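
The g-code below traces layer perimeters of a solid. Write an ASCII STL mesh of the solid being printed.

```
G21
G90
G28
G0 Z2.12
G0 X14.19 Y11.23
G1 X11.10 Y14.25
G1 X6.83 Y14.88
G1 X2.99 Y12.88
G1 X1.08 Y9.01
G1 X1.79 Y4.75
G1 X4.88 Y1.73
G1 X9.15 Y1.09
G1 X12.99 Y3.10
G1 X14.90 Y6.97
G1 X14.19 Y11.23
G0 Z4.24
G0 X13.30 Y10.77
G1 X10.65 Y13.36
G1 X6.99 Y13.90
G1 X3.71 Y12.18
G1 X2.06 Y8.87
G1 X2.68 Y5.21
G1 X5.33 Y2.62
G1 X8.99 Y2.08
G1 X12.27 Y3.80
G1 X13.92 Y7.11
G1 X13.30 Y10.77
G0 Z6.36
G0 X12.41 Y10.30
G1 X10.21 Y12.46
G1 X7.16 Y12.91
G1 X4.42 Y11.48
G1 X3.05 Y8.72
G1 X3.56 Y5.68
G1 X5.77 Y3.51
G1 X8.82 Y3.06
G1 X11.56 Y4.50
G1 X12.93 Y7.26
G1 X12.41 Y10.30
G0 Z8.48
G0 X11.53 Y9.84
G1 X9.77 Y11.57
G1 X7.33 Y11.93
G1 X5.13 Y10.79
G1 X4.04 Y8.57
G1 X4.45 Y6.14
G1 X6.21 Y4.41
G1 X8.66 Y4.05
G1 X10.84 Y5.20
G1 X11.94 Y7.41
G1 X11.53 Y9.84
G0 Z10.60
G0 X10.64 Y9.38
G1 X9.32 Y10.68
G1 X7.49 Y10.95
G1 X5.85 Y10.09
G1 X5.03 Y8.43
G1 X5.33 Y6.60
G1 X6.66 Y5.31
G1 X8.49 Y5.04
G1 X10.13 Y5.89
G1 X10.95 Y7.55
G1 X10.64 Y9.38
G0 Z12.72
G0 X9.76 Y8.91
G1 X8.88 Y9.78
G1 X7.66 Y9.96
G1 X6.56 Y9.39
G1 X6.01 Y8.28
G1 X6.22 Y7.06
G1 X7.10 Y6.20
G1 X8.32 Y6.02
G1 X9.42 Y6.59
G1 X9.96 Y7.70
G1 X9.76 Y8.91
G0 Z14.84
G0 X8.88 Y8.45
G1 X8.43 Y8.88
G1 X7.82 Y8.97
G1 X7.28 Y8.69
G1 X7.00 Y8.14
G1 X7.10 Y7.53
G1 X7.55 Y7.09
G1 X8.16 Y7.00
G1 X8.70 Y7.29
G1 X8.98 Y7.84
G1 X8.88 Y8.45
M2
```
solid part
  facet normal 0.0000 0.0000 -1.0000
    outer loop
      vertex 6.66 15.87 0.00
      vertex 11.54 15.15 0.00
      vertex 15.07 11.69 0.00
    endloop
  endfacet
  facet normal 0.0000 0.0000 -1.0000
    outer loop
      vertex 2.28 13.58 0.00
      vertex 6.66 15.87 0.00
      vertex 15.07 11.69 0.00
    endloop
  endfacet
  facet normal 0.0000 0.0000 -1.0000
    outer loop
      vertex 0.09 9.16 0.00
      vertex 2.28 13.58 0.00
      vertex 15.07 11.69 0.00
    endloop
  endfacet
  facet normal 0.0000 0.0000 -1.0000
    outer loop
      vertex 0.91 4.29 0.00
      vertex 0.09 9.16 0.00
      vertex 15.07 11.69 0.00
    endloop
  endfacet
  facet normal 0.0000 0.0000 -1.0000
    outer loop
      vertex 4.44 0.83 0.00
      vertex 0.91 4.29 0.00
      vertex 15.07 11.69 0.00
    endloop
  endfacet
  facet normal 0.0000 0.0000 -1.0000
    outer loop
      vertex 9.32 0.11 0.00
      vertex 4.44 0.83 0.00
      vertex 15.07 11.69 0.00
    endloop
  endfacet
  facet normal 0.0000 0.0000 -1.0000
    outer loop
      vertex 13.70 2.40 0.00
      vertex 9.32 0.11 0.00
      vertex 15.07 11.69 0.00
    endloop
  endfacet
  facet normal 0.0000 0.0000 -1.0000
    outer loop
      vertex 15.89 6.82 0.00
      vertex 13.70 2.40 0.00
      vertex 15.07 11.69 0.00
    endloop
  endfacet
  facet normal 0.6388 0.6517 0.4089
    outer loop
      vertex 15.07 11.69 0.00
      vertex 11.54 15.15 0.00
      vertex 7.99 7.99 16.96
    endloop
  endfacet
  facet normal 0.1332 0.9028 0.4090
    outer loop
      vertex 11.54 15.15 0.00
      vertex 6.66 15.87 0.00
      vertex 7.99 7.99 16.96
    endloop
  endfacet
  facet normal -0.4228 0.8087 0.4089
    outer loop
      vertex 6.66 15.87 0.00
      vertex 2.28 13.58 0.00
      vertex 7.99 7.99 16.96
    endloop
  endfacet
  facet normal -0.8177 0.4052 0.4089
    outer loop
      vertex 2.28 13.58 0.00
      vertex 0.09 9.16 0.00
      vertex 7.99 7.99 16.96
    endloop
  endfacet
  facet normal -0.9000 -0.1515 0.4088
    outer loop
      vertex 0.09 9.16 0.00
      vertex 0.91 4.29 0.00
      vertex 7.99 7.99 16.96
    endloop
  endfacet
  facet normal -0.6388 -0.6517 0.4089
    outer loop
      vertex 0.91 4.29 0.00
      vertex 4.44 0.83 0.00
      vertex 7.99 7.99 16.96
    endloop
  endfacet
  facet normal -0.1332 -0.9028 0.4090
    outer loop
      vertex 4.44 0.83 0.00
      vertex 9.32 0.11 0.00
      vertex 7.99 7.99 16.96
    endloop
  endfacet
  facet normal 0.4228 -0.8087 0.4089
    outer loop
      vertex 9.32 0.11 0.00
      vertex 13.70 2.40 0.00
      vertex 7.99 7.99 16.96
    endloop
  endfacet
  facet normal 0.8177 -0.4052 0.4089
    outer loop
      vertex 13.70 2.40 0.00
      vertex 15.89 6.82 0.00
      vertex 7.99 7.99 16.96
    endloop
  endfacet
  facet normal 0.9000 0.1515 0.4088
    outer loop
      vertex 15.89 6.82 0.00
      vertex 15.07 11.69 0.00
      vertex 7.99 7.99 16.96
    endloop
  endfacet
endsolid part

The G0 Z moves step by Δz≈2.12 mm. The G1 loops shrink linearly with z, so the solid tapers from its base footprint up to z≈17. Closing with a flat bottom cap and the tapered top and triangulating gives 18 facets — a regular 10-sided pyramid, base circumscribed radius ≈ 7.99 mm, apex at z ≈ 17 mm.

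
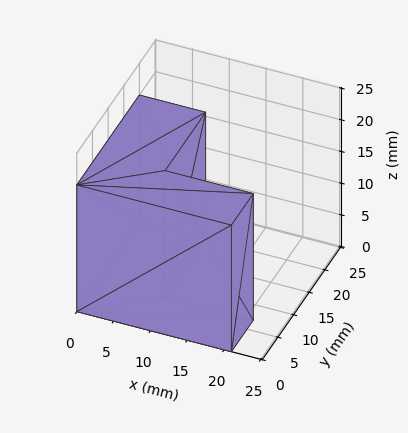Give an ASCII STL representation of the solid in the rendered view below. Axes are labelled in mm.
Reading the render: the shape is an L-shaped prism: outer 21 × 20 mm, arm thicknesses ≈ 7 mm (horizontal) and 9 mm (vertical), extruded 20 mm in z (dimensions read to the nearest mm from the axis ticks). For the STL, each face is triangulated and given an outward normal.

solid part
  facet normal 0.0000 0.0000 -1.0000
    outer loop
      vertex 21.00 7.00 0.00
      vertex 21.00 0.00 0.00
      vertex 0.00 0.00 0.00
    endloop
  endfacet
  facet normal 0.0000 0.0000 -1.0000
    outer loop
      vertex 9.00 7.00 0.00
      vertex 21.00 7.00 0.00
      vertex 0.00 0.00 0.00
    endloop
  endfacet
  facet normal 0.0000 0.0000 -1.0000
    outer loop
      vertex 9.00 20.00 0.00
      vertex 9.00 7.00 0.00
      vertex 0.00 0.00 0.00
    endloop
  endfacet
  facet normal 0.0000 0.0000 -1.0000
    outer loop
      vertex 0.00 20.00 0.00
      vertex 9.00 20.00 0.00
      vertex 0.00 0.00 0.00
    endloop
  endfacet
  facet normal 0.0000 0.0000 1.0000
    outer loop
      vertex 0.00 0.00 20.00
      vertex 21.00 0.00 20.00
      vertex 21.00 7.00 20.00
    endloop
  endfacet
  facet normal 0.0000 0.0000 1.0000
    outer loop
      vertex 0.00 0.00 20.00
      vertex 21.00 7.00 20.00
      vertex 9.00 7.00 20.00
    endloop
  endfacet
  facet normal 0.0000 0.0000 1.0000
    outer loop
      vertex 0.00 0.00 20.00
      vertex 9.00 7.00 20.00
      vertex 9.00 20.00 20.00
    endloop
  endfacet
  facet normal 0.0000 0.0000 1.0000
    outer loop
      vertex 0.00 0.00 20.00
      vertex 9.00 20.00 20.00
      vertex 0.00 20.00 20.00
    endloop
  endfacet
  facet normal 0.0000 -1.0000 0.0000
    outer loop
      vertex 0.00 0.00 0.00
      vertex 21.00 0.00 0.00
      vertex 21.00 0.00 20.00
    endloop
  endfacet
  facet normal 0.0000 -1.0000 0.0000
    outer loop
      vertex 0.00 0.00 0.00
      vertex 21.00 0.00 20.00
      vertex 0.00 0.00 20.00
    endloop
  endfacet
  facet normal 1.0000 0.0000 0.0000
    outer loop
      vertex 21.00 0.00 0.00
      vertex 21.00 7.00 0.00
      vertex 21.00 7.00 20.00
    endloop
  endfacet
  facet normal 1.0000 0.0000 0.0000
    outer loop
      vertex 21.00 0.00 0.00
      vertex 21.00 7.00 20.00
      vertex 21.00 0.00 20.00
    endloop
  endfacet
  facet normal 0.0000 1.0000 0.0000
    outer loop
      vertex 21.00 7.00 0.00
      vertex 9.00 7.00 0.00
      vertex 9.00 7.00 20.00
    endloop
  endfacet
  facet normal 0.0000 1.0000 0.0000
    outer loop
      vertex 21.00 7.00 0.00
      vertex 9.00 7.00 20.00
      vertex 21.00 7.00 20.00
    endloop
  endfacet
  facet normal 1.0000 0.0000 0.0000
    outer loop
      vertex 9.00 7.00 0.00
      vertex 9.00 20.00 0.00
      vertex 9.00 20.00 20.00
    endloop
  endfacet
  facet normal 1.0000 0.0000 0.0000
    outer loop
      vertex 9.00 7.00 0.00
      vertex 9.00 20.00 20.00
      vertex 9.00 7.00 20.00
    endloop
  endfacet
  facet normal 0.0000 1.0000 0.0000
    outer loop
      vertex 9.00 20.00 0.00
      vertex 0.00 20.00 0.00
      vertex 0.00 20.00 20.00
    endloop
  endfacet
  facet normal 0.0000 1.0000 0.0000
    outer loop
      vertex 9.00 20.00 0.00
      vertex 0.00 20.00 20.00
      vertex 9.00 20.00 20.00
    endloop
  endfacet
  facet normal -1.0000 0.0000 0.0000
    outer loop
      vertex 0.00 20.00 0.00
      vertex 0.00 0.00 0.00
      vertex 0.00 0.00 20.00
    endloop
  endfacet
  facet normal -1.0000 0.0000 0.0000
    outer loop
      vertex 0.00 20.00 0.00
      vertex 0.00 0.00 20.00
      vertex 0.00 20.00 20.00
    endloop
  endfacet
endsolid part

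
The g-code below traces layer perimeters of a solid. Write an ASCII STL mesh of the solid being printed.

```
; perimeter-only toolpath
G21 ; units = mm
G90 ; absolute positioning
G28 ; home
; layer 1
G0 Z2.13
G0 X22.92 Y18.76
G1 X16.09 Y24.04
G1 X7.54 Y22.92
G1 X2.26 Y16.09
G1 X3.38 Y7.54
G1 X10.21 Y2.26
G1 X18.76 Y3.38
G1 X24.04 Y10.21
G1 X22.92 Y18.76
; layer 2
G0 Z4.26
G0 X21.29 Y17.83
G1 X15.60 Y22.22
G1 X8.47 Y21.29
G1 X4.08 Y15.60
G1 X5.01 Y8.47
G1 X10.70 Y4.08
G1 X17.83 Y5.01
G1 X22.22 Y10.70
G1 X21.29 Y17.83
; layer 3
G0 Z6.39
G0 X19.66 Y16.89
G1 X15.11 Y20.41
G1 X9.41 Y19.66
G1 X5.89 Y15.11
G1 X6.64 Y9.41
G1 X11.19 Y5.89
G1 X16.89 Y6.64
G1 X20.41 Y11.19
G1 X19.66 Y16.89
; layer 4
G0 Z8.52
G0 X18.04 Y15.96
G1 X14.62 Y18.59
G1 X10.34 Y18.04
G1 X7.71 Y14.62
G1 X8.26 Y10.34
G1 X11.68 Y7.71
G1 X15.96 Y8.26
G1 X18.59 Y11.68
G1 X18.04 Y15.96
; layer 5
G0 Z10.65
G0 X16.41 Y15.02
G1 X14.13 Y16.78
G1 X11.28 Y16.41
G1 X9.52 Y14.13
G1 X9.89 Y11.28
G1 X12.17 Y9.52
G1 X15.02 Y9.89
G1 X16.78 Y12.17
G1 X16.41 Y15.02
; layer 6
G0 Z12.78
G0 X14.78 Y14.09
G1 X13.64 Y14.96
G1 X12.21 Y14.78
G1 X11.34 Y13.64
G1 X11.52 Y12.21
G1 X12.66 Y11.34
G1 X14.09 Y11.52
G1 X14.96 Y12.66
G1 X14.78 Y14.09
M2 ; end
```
solid part
  facet normal 0.0000 0.0000 -1.0000
    outer loop
      vertex 6.60 24.55 0.00
      vertex 16.58 25.85 0.00
      vertex 24.55 19.70 0.00
    endloop
  endfacet
  facet normal 0.0000 0.0000 -1.0000
    outer loop
      vertex 0.45 16.58 0.00
      vertex 6.60 24.55 0.00
      vertex 24.55 19.70 0.00
    endloop
  endfacet
  facet normal 0.0000 0.0000 -1.0000
    outer loop
      vertex 1.75 6.60 0.00
      vertex 0.45 16.58 0.00
      vertex 24.55 19.70 0.00
    endloop
  endfacet
  facet normal 0.0000 0.0000 -1.0000
    outer loop
      vertex 9.72 0.45 0.00
      vertex 1.75 6.60 0.00
      vertex 24.55 19.70 0.00
    endloop
  endfacet
  facet normal 0.0000 0.0000 -1.0000
    outer loop
      vertex 19.70 1.75 0.00
      vertex 9.72 0.45 0.00
      vertex 24.55 19.70 0.00
    endloop
  endfacet
  facet normal 0.0000 0.0000 -1.0000
    outer loop
      vertex 25.85 9.72 0.00
      vertex 19.70 1.75 0.00
      vertex 24.55 19.70 0.00
    endloop
  endfacet
  facet normal 0.4736 0.6137 0.6317
    outer loop
      vertex 24.55 19.70 0.00
      vertex 16.58 25.85 0.00
      vertex 13.15 13.15 14.91
    endloop
  endfacet
  facet normal -0.1001 0.7687 0.6317
    outer loop
      vertex 16.58 25.85 0.00
      vertex 6.60 24.55 0.00
      vertex 13.15 13.15 14.91
    endloop
  endfacet
  facet normal -0.6137 0.4736 0.6317
    outer loop
      vertex 6.60 24.55 0.00
      vertex 0.45 16.58 0.00
      vertex 13.15 13.15 14.91
    endloop
  endfacet
  facet normal -0.7687 -0.1001 0.6317
    outer loop
      vertex 0.45 16.58 0.00
      vertex 1.75 6.60 0.00
      vertex 13.15 13.15 14.91
    endloop
  endfacet
  facet normal -0.4736 -0.6137 0.6317
    outer loop
      vertex 1.75 6.60 0.00
      vertex 9.72 0.45 0.00
      vertex 13.15 13.15 14.91
    endloop
  endfacet
  facet normal 0.1001 -0.7687 0.6317
    outer loop
      vertex 9.72 0.45 0.00
      vertex 19.70 1.75 0.00
      vertex 13.15 13.15 14.91
    endloop
  endfacet
  facet normal 0.6137 -0.4736 0.6317
    outer loop
      vertex 19.70 1.75 0.00
      vertex 25.85 9.72 0.00
      vertex 13.15 13.15 14.91
    endloop
  endfacet
  facet normal 0.7687 0.1001 0.6317
    outer loop
      vertex 25.85 9.72 0.00
      vertex 24.55 19.70 0.00
      vertex 13.15 13.15 14.91
    endloop
  endfacet
endsolid part

The G0 Z moves step by Δz≈2.13 mm. The G1 loops shrink linearly with z, so the solid tapers from its base footprint up to z≈14.9. Closing with a flat bottom cap and the tapered top and triangulating gives 14 facets — a regular 8-sided pyramid, base circumscribed radius ≈ 13.2 mm, apex at z ≈ 14.9 mm.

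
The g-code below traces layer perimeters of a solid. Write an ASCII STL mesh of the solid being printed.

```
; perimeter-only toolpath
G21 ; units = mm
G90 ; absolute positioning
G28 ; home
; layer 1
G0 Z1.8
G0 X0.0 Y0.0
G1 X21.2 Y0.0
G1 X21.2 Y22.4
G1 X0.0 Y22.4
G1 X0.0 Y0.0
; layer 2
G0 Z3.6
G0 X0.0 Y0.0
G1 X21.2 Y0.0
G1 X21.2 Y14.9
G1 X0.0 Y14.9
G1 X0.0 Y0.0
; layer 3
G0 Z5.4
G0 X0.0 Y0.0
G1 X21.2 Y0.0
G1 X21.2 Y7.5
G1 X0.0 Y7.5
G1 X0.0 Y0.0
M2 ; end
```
solid part
  facet normal 0.0000 0.0000 -1.0000
    outer loop
      vertex 21.2 29.9 0.0
      vertex 21.2 0.0 0.0
      vertex 0.0 0.0 0.0
    endloop
  endfacet
  facet normal 0.0000 0.0000 -1.0000
    outer loop
      vertex 0.0 29.9 0.0
      vertex 21.2 29.9 0.0
      vertex 0.0 0.0 0.0
    endloop
  endfacet
  facet normal 0.0000 -1.0000 0.0000
    outer loop
      vertex 0.0 0.0 0.0
      vertex 21.2 0.0 0.0
      vertex 21.2 0.0 7.2
    endloop
  endfacet
  facet normal 0.0000 -1.0000 0.0000
    outer loop
      vertex 0.0 0.0 0.0
      vertex 21.2 0.0 7.2
      vertex 0.0 0.0 7.2
    endloop
  endfacet
  facet normal 0.0000 0.2341 0.9722
    outer loop
      vertex 0.0 0.0 7.2
      vertex 21.2 0.0 7.2
      vertex 21.2 29.9 0.0
    endloop
  endfacet
  facet normal 0.0000 0.2341 0.9722
    outer loop
      vertex 0.0 0.0 7.2
      vertex 21.2 29.9 0.0
      vertex 0.0 29.9 0.0
    endloop
  endfacet
  facet normal -1.0000 0.0000 0.0000
    outer loop
      vertex 0.0 0.0 7.2
      vertex 0.0 29.9 0.0
      vertex 0.0 0.0 0.0
    endloop
  endfacet
  facet normal 1.0000 0.0000 0.0000
    outer loop
      vertex 21.2 0.0 0.0
      vertex 21.2 29.9 0.0
      vertex 21.2 0.0 7.2
    endloop
  endfacet
endsolid part

The G0 Z moves step by Δz≈1.8 mm. The G1 loops shrink linearly with z, so the solid tapers from its base footprint up to z≈7.2. Closing with a flat bottom cap and the tapered top and triangulating gives 8 facets — a wedge (ramp): 21.2 × 29.9 mm base, rising to 7.2 mm along the y=0 edge and sloping linearly to z=0 at y=29.9.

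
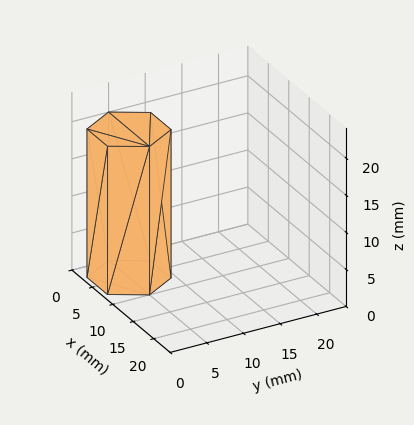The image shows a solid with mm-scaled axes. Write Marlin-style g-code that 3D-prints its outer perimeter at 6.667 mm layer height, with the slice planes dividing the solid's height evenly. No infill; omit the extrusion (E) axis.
Reading the render: the shape is a regular 6-sided prism (a cylinder approximated with 6 flat sides), circumscribed radius ≈ 5 mm, height ≈ 20 mm (dimensions read to the nearest mm from the axis ticks). For the g-code, the solid's height is divided into equal slices at the stated Δz and each level perimeter traced with G1 moves after a G0 lift.

; perimeter-only toolpath
G21 ; units = mm
G90 ; absolute positioning
G28 ; home
; layer 1
G0 Z6.667
G0 X10.000 Y5.000
G1 X7.500 Y9.330
G1 X2.500 Y9.330
G1 X0.000 Y5.000
G1 X2.500 Y0.670
G1 X7.500 Y0.670
G1 X10.000 Y5.000
; layer 2
G0 Z13.333
G0 X10.000 Y5.000
G1 X7.500 Y9.330
G1 X2.500 Y9.330
G1 X0.000 Y5.000
G1 X2.500 Y0.670
G1 X7.500 Y0.670
G1 X10.000 Y5.000
; layer 3
G0 Z20.000
G0 X10.000 Y5.000
G1 X7.500 Y9.330
G1 X2.500 Y9.330
G1 X0.000 Y5.000
G1 X2.500 Y0.670
G1 X7.500 Y0.670
G1 X10.000 Y5.000
M2 ; end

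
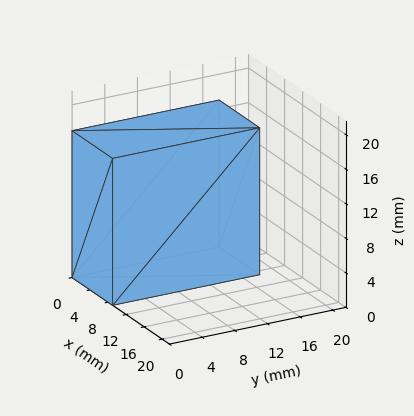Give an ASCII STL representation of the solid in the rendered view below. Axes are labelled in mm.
Reading the render: the shape is a rectangular box, roughly 9 × 18 mm footprint and 17 mm tall (dimensions read to the nearest mm from the axis ticks). For the STL, each face is triangulated and given an outward normal.

solid part
  facet normal 0.0000 0.0000 -1.0000
    outer loop
      vertex 9.000 18.000 0.000
      vertex 9.000 0.000 0.000
      vertex 0.000 0.000 0.000
    endloop
  endfacet
  facet normal 0.0000 0.0000 -1.0000
    outer loop
      vertex 0.000 18.000 0.000
      vertex 9.000 18.000 0.000
      vertex 0.000 0.000 0.000
    endloop
  endfacet
  facet normal 0.0000 0.0000 1.0000
    outer loop
      vertex 0.000 0.000 17.000
      vertex 9.000 0.000 17.000
      vertex 9.000 18.000 17.000
    endloop
  endfacet
  facet normal 0.0000 0.0000 1.0000
    outer loop
      vertex 0.000 0.000 17.000
      vertex 9.000 18.000 17.000
      vertex 0.000 18.000 17.000
    endloop
  endfacet
  facet normal 0.0000 -1.0000 0.0000
    outer loop
      vertex 0.000 0.000 0.000
      vertex 9.000 0.000 0.000
      vertex 9.000 0.000 17.000
    endloop
  endfacet
  facet normal 0.0000 -1.0000 0.0000
    outer loop
      vertex 0.000 0.000 0.000
      vertex 9.000 0.000 17.000
      vertex 0.000 0.000 17.000
    endloop
  endfacet
  facet normal 0.0000 1.0000 0.0000
    outer loop
      vertex 9.000 18.000 17.000
      vertex 9.000 18.000 0.000
      vertex 0.000 18.000 0.000
    endloop
  endfacet
  facet normal 0.0000 1.0000 0.0000
    outer loop
      vertex 0.000 18.000 17.000
      vertex 9.000 18.000 17.000
      vertex 0.000 18.000 0.000
    endloop
  endfacet
  facet normal -1.0000 0.0000 0.0000
    outer loop
      vertex 0.000 18.000 17.000
      vertex 0.000 18.000 0.000
      vertex 0.000 0.000 0.000
    endloop
  endfacet
  facet normal -1.0000 0.0000 0.0000
    outer loop
      vertex 0.000 0.000 17.000
      vertex 0.000 18.000 17.000
      vertex 0.000 0.000 0.000
    endloop
  endfacet
  facet normal 1.0000 0.0000 0.0000
    outer loop
      vertex 9.000 0.000 0.000
      vertex 9.000 18.000 0.000
      vertex 9.000 18.000 17.000
    endloop
  endfacet
  facet normal 1.0000 0.0000 0.0000
    outer loop
      vertex 9.000 0.000 0.000
      vertex 9.000 18.000 17.000
      vertex 9.000 0.000 17.000
    endloop
  endfacet
endsolid part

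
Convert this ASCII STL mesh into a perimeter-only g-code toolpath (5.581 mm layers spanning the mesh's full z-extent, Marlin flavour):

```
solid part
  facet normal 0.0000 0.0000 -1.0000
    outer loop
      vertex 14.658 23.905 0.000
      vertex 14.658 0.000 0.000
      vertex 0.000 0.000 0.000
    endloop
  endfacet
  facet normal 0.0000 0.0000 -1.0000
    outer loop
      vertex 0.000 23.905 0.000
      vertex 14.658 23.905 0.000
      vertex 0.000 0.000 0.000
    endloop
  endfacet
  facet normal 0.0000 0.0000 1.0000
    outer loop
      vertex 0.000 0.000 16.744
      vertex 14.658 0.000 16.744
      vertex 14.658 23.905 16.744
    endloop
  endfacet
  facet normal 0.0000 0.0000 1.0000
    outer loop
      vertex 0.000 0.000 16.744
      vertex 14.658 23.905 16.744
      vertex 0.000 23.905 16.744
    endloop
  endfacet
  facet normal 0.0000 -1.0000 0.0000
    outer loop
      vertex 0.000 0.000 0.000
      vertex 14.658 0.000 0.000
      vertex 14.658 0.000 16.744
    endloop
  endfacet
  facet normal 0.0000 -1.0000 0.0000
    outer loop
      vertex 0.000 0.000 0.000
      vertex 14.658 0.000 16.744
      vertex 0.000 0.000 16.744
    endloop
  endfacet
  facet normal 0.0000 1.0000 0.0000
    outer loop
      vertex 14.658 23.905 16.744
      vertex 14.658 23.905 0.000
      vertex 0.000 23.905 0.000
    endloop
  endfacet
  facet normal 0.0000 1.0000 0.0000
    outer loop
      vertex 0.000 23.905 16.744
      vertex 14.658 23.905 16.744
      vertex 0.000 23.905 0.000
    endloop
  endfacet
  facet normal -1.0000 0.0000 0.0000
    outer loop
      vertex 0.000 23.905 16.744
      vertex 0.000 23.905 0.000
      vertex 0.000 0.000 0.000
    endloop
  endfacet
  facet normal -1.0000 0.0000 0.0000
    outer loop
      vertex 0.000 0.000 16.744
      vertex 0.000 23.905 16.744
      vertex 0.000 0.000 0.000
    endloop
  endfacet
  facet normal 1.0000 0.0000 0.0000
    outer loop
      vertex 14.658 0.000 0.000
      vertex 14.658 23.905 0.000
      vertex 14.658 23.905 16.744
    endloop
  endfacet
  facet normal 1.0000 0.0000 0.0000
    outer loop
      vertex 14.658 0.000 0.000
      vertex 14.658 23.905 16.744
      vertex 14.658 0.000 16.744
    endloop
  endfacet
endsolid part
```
; perimeter-only toolpath
G21 ; units = mm
G90 ; absolute positioning
G28 ; home
; layer 1
G0 Z5.581
G0 X0.000 Y0.000
G1 X14.658 Y0.000
G1 X14.658 Y23.905
G1 X0.000 Y23.905
G1 X0.000 Y0.000
; layer 2
G0 Z11.163
G0 X0.000 Y0.000
G1 X14.658 Y0.000
G1 X14.658 Y23.905
G1 X0.000 Y23.905
G1 X0.000 Y0.000
; layer 3
G0 Z16.744
G0 X0.000 Y0.000
G1 X14.658 Y0.000
G1 X14.658 Y23.905
G1 X0.000 Y23.905
G1 X0.000 Y0.000
M2 ; end

The solid is a rectangular box, roughly 14.7 × 23.9 mm footprint and 16.7 mm tall. Slicing at Δz = 5.581 mm — 3 equal slices spanning the solid's height, so layer i sits at z = i·h/3 — gives 3 non-empty perimeters. Each is a 4-segment closed polygon; G0 lifts to the layer z and rapids to the start vertex, then G1 traces the edges.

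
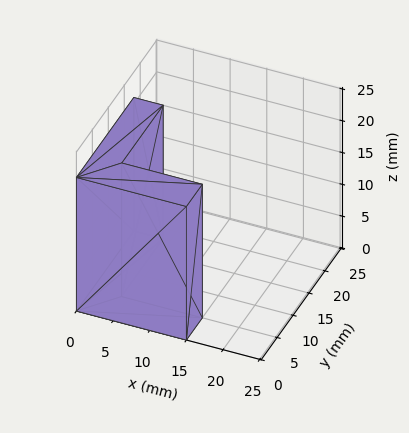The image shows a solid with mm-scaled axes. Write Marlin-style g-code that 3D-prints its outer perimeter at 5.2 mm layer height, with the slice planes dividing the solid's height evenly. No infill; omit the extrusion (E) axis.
Reading the render: the shape is an L-shaped prism: outer 15 × 18 mm, arm thicknesses ≈ 5 mm (horizontal) and 4 mm (vertical), extruded 21 mm in z (dimensions read to the nearest mm from the axis ticks). For the g-code, the solid's height is divided into equal slices at the stated Δz and each level perimeter traced with G1 moves after a G0 lift.

; perimeter-only toolpath
G21 ; units = mm
G90 ; absolute positioning
G28 ; home
; layer 1
G0 Z5.2
G0 X0.0 Y0.0
G1 X15.0 Y0.0
G1 X15.0 Y5.0
G1 X4.0 Y5.0
G1 X4.0 Y18.0
G1 X0.0 Y18.0
G1 X0.0 Y0.0
; layer 2
G0 Z10.5
G0 X0.0 Y0.0
G1 X15.0 Y0.0
G1 X15.0 Y5.0
G1 X4.0 Y5.0
G1 X4.0 Y18.0
G1 X0.0 Y18.0
G1 X0.0 Y0.0
; layer 3
G0 Z15.8
G0 X0.0 Y0.0
G1 X15.0 Y0.0
G1 X15.0 Y5.0
G1 X4.0 Y5.0
G1 X4.0 Y18.0
G1 X0.0 Y18.0
G1 X0.0 Y0.0
; layer 4
G0 Z21.0
G0 X0.0 Y0.0
G1 X15.0 Y0.0
G1 X15.0 Y5.0
G1 X4.0 Y5.0
G1 X4.0 Y18.0
G1 X0.0 Y18.0
G1 X0.0 Y0.0
M2 ; end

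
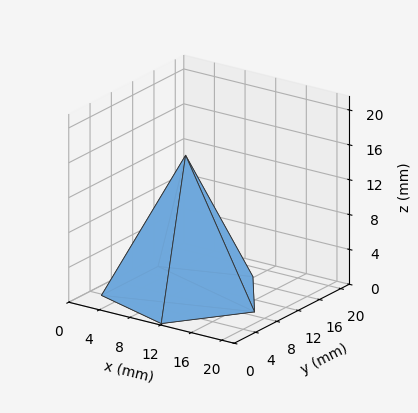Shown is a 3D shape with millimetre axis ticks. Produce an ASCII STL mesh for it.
Reading the render: the shape is a regular 5-sided pyramid, base circumscribed radius ≈ 9 mm, apex at z ≈ 16 mm (dimensions read to the nearest mm from the axis ticks). For the STL, each face is triangulated and given an outward normal.

solid part
  facet normal 0.0000 0.0000 -1.0000
    outer loop
      vertex 1.7 14.3 0.0
      vertex 11.8 17.6 0.0
      vertex 18.0 9.0 0.0
    endloop
  endfacet
  facet normal 0.0000 0.0000 -1.0000
    outer loop
      vertex 1.7 3.7 0.0
      vertex 1.7 14.3 0.0
      vertex 18.0 9.0 0.0
    endloop
  endfacet
  facet normal 0.0000 0.0000 -1.0000
    outer loop
      vertex 11.8 0.4 0.0
      vertex 1.7 3.7 0.0
      vertex 18.0 9.0 0.0
    endloop
  endfacet
  facet normal 0.7380 0.5320 0.4151
    outer loop
      vertex 18.0 9.0 0.0
      vertex 11.8 17.6 0.0
      vertex 9.0 9.0 16.0
    endloop
  endfacet
  facet normal -0.2825 0.8647 0.4153
    outer loop
      vertex 11.8 17.6 0.0
      vertex 1.7 14.3 0.0
      vertex 9.0 9.0 16.0
    endloop
  endfacet
  facet normal -0.9098 0.0000 0.4151
    outer loop
      vertex 1.7 14.3 0.0
      vertex 1.7 3.7 0.0
      vertex 9.0 9.0 16.0
    endloop
  endfacet
  facet normal -0.2825 -0.8647 0.4153
    outer loop
      vertex 1.7 3.7 0.0
      vertex 11.8 0.4 0.0
      vertex 9.0 9.0 16.0
    endloop
  endfacet
  facet normal 0.7380 -0.5320 0.4151
    outer loop
      vertex 11.8 0.4 0.0
      vertex 18.0 9.0 0.0
      vertex 9.0 9.0 16.0
    endloop
  endfacet
endsolid part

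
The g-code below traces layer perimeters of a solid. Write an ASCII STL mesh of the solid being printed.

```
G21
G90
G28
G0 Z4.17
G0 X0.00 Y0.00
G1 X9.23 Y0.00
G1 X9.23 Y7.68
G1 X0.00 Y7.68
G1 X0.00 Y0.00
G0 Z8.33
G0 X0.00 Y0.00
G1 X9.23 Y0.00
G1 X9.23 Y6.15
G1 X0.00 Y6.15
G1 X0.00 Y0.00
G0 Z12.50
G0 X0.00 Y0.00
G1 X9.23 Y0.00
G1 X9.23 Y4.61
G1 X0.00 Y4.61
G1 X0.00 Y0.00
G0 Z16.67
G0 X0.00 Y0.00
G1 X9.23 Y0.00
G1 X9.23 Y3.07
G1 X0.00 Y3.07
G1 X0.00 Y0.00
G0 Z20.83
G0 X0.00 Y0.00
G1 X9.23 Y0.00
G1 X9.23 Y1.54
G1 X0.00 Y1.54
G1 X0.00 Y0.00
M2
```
solid part
  facet normal 0.0000 0.0000 -1.0000
    outer loop
      vertex 9.23 9.22 0.00
      vertex 9.23 0.00 0.00
      vertex 0.00 0.00 0.00
    endloop
  endfacet
  facet normal 0.0000 0.0000 -1.0000
    outer loop
      vertex 0.00 9.22 0.00
      vertex 9.23 9.22 0.00
      vertex 0.00 0.00 0.00
    endloop
  endfacet
  facet normal 0.0000 -1.0000 0.0000
    outer loop
      vertex 0.00 0.00 0.00
      vertex 9.23 0.00 0.00
      vertex 9.23 0.00 25.00
    endloop
  endfacet
  facet normal 0.0000 -1.0000 0.0000
    outer loop
      vertex 0.00 0.00 0.00
      vertex 9.23 0.00 25.00
      vertex 0.00 0.00 25.00
    endloop
  endfacet
  facet normal 0.0000 0.9382 0.3460
    outer loop
      vertex 0.00 0.00 25.00
      vertex 9.23 0.00 25.00
      vertex 9.23 9.22 0.00
    endloop
  endfacet
  facet normal 0.0000 0.9382 0.3460
    outer loop
      vertex 0.00 0.00 25.00
      vertex 9.23 9.22 0.00
      vertex 0.00 9.22 0.00
    endloop
  endfacet
  facet normal -1.0000 0.0000 0.0000
    outer loop
      vertex 0.00 0.00 25.00
      vertex 0.00 9.22 0.00
      vertex 0.00 0.00 0.00
    endloop
  endfacet
  facet normal 1.0000 0.0000 0.0000
    outer loop
      vertex 9.23 0.00 0.00
      vertex 9.23 9.22 0.00
      vertex 9.23 0.00 25.00
    endloop
  endfacet
endsolid part

The G0 Z moves step by Δz≈4.17 mm. The G1 loops shrink linearly with z, so the solid tapers from its base footprint up to z≈25. Closing with a flat bottom cap and the tapered top and triangulating gives 8 facets — a wedge (ramp): 9.23 × 9.22 mm base, rising to 25 mm along the y=0 edge and sloping linearly to z=0 at y=9.22.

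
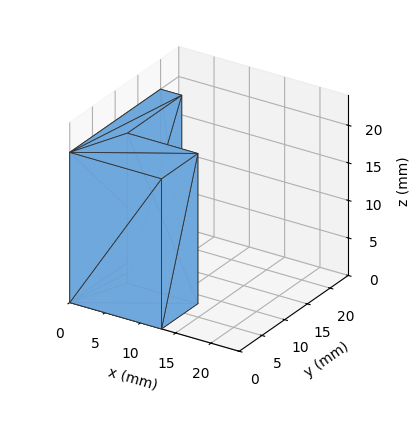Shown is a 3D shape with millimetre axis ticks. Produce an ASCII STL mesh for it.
Reading the render: the shape is an L-shaped prism: outer 13 × 20 mm, arm thicknesses ≈ 8 mm (horizontal) and 3 mm (vertical), extruded 20 mm in z (dimensions read to the nearest mm from the axis ticks). For the STL, each face is triangulated and given an outward normal.

solid part
  facet normal 0.0000 0.0000 -1.0000
    outer loop
      vertex 13.00 8.00 0.00
      vertex 13.00 0.00 0.00
      vertex 0.00 0.00 0.00
    endloop
  endfacet
  facet normal 0.0000 0.0000 -1.0000
    outer loop
      vertex 3.00 8.00 0.00
      vertex 13.00 8.00 0.00
      vertex 0.00 0.00 0.00
    endloop
  endfacet
  facet normal 0.0000 0.0000 -1.0000
    outer loop
      vertex 3.00 20.00 0.00
      vertex 3.00 8.00 0.00
      vertex 0.00 0.00 0.00
    endloop
  endfacet
  facet normal 0.0000 0.0000 -1.0000
    outer loop
      vertex 0.00 20.00 0.00
      vertex 3.00 20.00 0.00
      vertex 0.00 0.00 0.00
    endloop
  endfacet
  facet normal 0.0000 0.0000 1.0000
    outer loop
      vertex 0.00 0.00 20.00
      vertex 13.00 0.00 20.00
      vertex 13.00 8.00 20.00
    endloop
  endfacet
  facet normal 0.0000 0.0000 1.0000
    outer loop
      vertex 0.00 0.00 20.00
      vertex 13.00 8.00 20.00
      vertex 3.00 8.00 20.00
    endloop
  endfacet
  facet normal 0.0000 0.0000 1.0000
    outer loop
      vertex 0.00 0.00 20.00
      vertex 3.00 8.00 20.00
      vertex 3.00 20.00 20.00
    endloop
  endfacet
  facet normal 0.0000 0.0000 1.0000
    outer loop
      vertex 0.00 0.00 20.00
      vertex 3.00 20.00 20.00
      vertex 0.00 20.00 20.00
    endloop
  endfacet
  facet normal 0.0000 -1.0000 0.0000
    outer loop
      vertex 0.00 0.00 0.00
      vertex 13.00 0.00 0.00
      vertex 13.00 0.00 20.00
    endloop
  endfacet
  facet normal 0.0000 -1.0000 0.0000
    outer loop
      vertex 0.00 0.00 0.00
      vertex 13.00 0.00 20.00
      vertex 0.00 0.00 20.00
    endloop
  endfacet
  facet normal 1.0000 0.0000 0.0000
    outer loop
      vertex 13.00 0.00 0.00
      vertex 13.00 8.00 0.00
      vertex 13.00 8.00 20.00
    endloop
  endfacet
  facet normal 1.0000 0.0000 0.0000
    outer loop
      vertex 13.00 0.00 0.00
      vertex 13.00 8.00 20.00
      vertex 13.00 0.00 20.00
    endloop
  endfacet
  facet normal 0.0000 1.0000 0.0000
    outer loop
      vertex 13.00 8.00 0.00
      vertex 3.00 8.00 0.00
      vertex 3.00 8.00 20.00
    endloop
  endfacet
  facet normal 0.0000 1.0000 0.0000
    outer loop
      vertex 13.00 8.00 0.00
      vertex 3.00 8.00 20.00
      vertex 13.00 8.00 20.00
    endloop
  endfacet
  facet normal 1.0000 0.0000 0.0000
    outer loop
      vertex 3.00 8.00 0.00
      vertex 3.00 20.00 0.00
      vertex 3.00 20.00 20.00
    endloop
  endfacet
  facet normal 1.0000 0.0000 0.0000
    outer loop
      vertex 3.00 8.00 0.00
      vertex 3.00 20.00 20.00
      vertex 3.00 8.00 20.00
    endloop
  endfacet
  facet normal 0.0000 1.0000 0.0000
    outer loop
      vertex 3.00 20.00 0.00
      vertex 0.00 20.00 0.00
      vertex 0.00 20.00 20.00
    endloop
  endfacet
  facet normal 0.0000 1.0000 0.0000
    outer loop
      vertex 3.00 20.00 0.00
      vertex 0.00 20.00 20.00
      vertex 3.00 20.00 20.00
    endloop
  endfacet
  facet normal -1.0000 0.0000 0.0000
    outer loop
      vertex 0.00 20.00 0.00
      vertex 0.00 0.00 0.00
      vertex 0.00 0.00 20.00
    endloop
  endfacet
  facet normal -1.0000 0.0000 0.0000
    outer loop
      vertex 0.00 20.00 0.00
      vertex 0.00 0.00 20.00
      vertex 0.00 20.00 20.00
    endloop
  endfacet
endsolid part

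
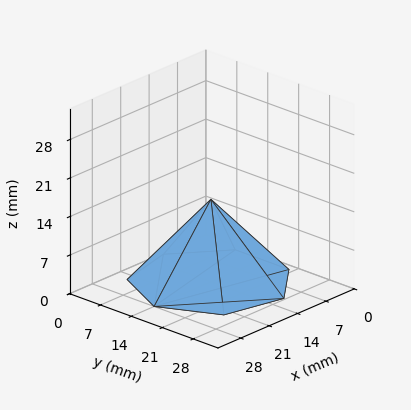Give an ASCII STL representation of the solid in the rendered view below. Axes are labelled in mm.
Reading the render: the shape is a regular 7-sided pyramid, base circumscribed radius ≈ 14 mm, apex at z ≈ 15 mm (dimensions read to the nearest mm from the axis ticks). For the STL, each face is triangulated and given an outward normal.

solid part
  facet normal 0.0000 0.0000 -1.0000
    outer loop
      vertex 10.88 27.65 0.00
      vertex 22.73 24.95 0.00
      vertex 28.00 14.00 0.00
    endloop
  endfacet
  facet normal 0.0000 0.0000 -1.0000
    outer loop
      vertex 1.39 20.07 0.00
      vertex 10.88 27.65 0.00
      vertex 28.00 14.00 0.00
    endloop
  endfacet
  facet normal 0.0000 0.0000 -1.0000
    outer loop
      vertex 1.39 7.93 0.00
      vertex 1.39 20.07 0.00
      vertex 28.00 14.00 0.00
    endloop
  endfacet
  facet normal 0.0000 0.0000 -1.0000
    outer loop
      vertex 10.88 0.35 0.00
      vertex 1.39 7.93 0.00
      vertex 28.00 14.00 0.00
    endloop
  endfacet
  facet normal 0.0000 0.0000 -1.0000
    outer loop
      vertex 22.73 3.05 0.00
      vertex 10.88 0.35 0.00
      vertex 28.00 14.00 0.00
    endloop
  endfacet
  facet normal 0.6896 0.3319 0.6436
    outer loop
      vertex 28.00 14.00 0.00
      vertex 22.73 24.95 0.00
      vertex 14.00 14.00 15.00
    endloop
  endfacet
  facet normal 0.1700 0.7462 0.6437
    outer loop
      vertex 22.73 24.95 0.00
      vertex 10.88 27.65 0.00
      vertex 14.00 14.00 15.00
    endloop
  endfacet
  facet normal -0.4777 0.5980 0.6436
    outer loop
      vertex 10.88 27.65 0.00
      vertex 1.39 20.07 0.00
      vertex 14.00 14.00 15.00
    endloop
  endfacet
  facet normal -0.7655 0.0000 0.6435
    outer loop
      vertex 1.39 20.07 0.00
      vertex 1.39 7.93 0.00
      vertex 14.00 14.00 15.00
    endloop
  endfacet
  facet normal -0.4777 -0.5980 0.6436
    outer loop
      vertex 1.39 7.93 0.00
      vertex 10.88 0.35 0.00
      vertex 14.00 14.00 15.00
    endloop
  endfacet
  facet normal 0.1700 -0.7462 0.6437
    outer loop
      vertex 10.88 0.35 0.00
      vertex 22.73 3.05 0.00
      vertex 14.00 14.00 15.00
    endloop
  endfacet
  facet normal 0.6896 -0.3319 0.6436
    outer loop
      vertex 22.73 3.05 0.00
      vertex 28.00 14.00 0.00
      vertex 14.00 14.00 15.00
    endloop
  endfacet
endsolid part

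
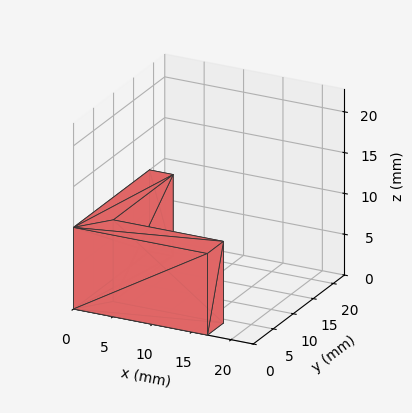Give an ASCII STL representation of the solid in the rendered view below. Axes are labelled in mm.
Reading the render: the shape is an L-shaped prism: outer 17 × 19 mm, arm thicknesses ≈ 4 mm (horizontal) and 3 mm (vertical), extruded 10 mm in z (dimensions read to the nearest mm from the axis ticks). For the STL, each face is triangulated and given an outward normal.

solid part
  facet normal 0.0000 0.0000 -1.0000
    outer loop
      vertex 17.000 4.000 0.000
      vertex 17.000 0.000 0.000
      vertex 0.000 0.000 0.000
    endloop
  endfacet
  facet normal 0.0000 0.0000 -1.0000
    outer loop
      vertex 3.000 4.000 0.000
      vertex 17.000 4.000 0.000
      vertex 0.000 0.000 0.000
    endloop
  endfacet
  facet normal 0.0000 0.0000 -1.0000
    outer loop
      vertex 3.000 19.000 0.000
      vertex 3.000 4.000 0.000
      vertex 0.000 0.000 0.000
    endloop
  endfacet
  facet normal 0.0000 0.0000 -1.0000
    outer loop
      vertex 0.000 19.000 0.000
      vertex 3.000 19.000 0.000
      vertex 0.000 0.000 0.000
    endloop
  endfacet
  facet normal 0.0000 0.0000 1.0000
    outer loop
      vertex 0.000 0.000 10.000
      vertex 17.000 0.000 10.000
      vertex 17.000 4.000 10.000
    endloop
  endfacet
  facet normal 0.0000 0.0000 1.0000
    outer loop
      vertex 0.000 0.000 10.000
      vertex 17.000 4.000 10.000
      vertex 3.000 4.000 10.000
    endloop
  endfacet
  facet normal 0.0000 0.0000 1.0000
    outer loop
      vertex 0.000 0.000 10.000
      vertex 3.000 4.000 10.000
      vertex 3.000 19.000 10.000
    endloop
  endfacet
  facet normal 0.0000 0.0000 1.0000
    outer loop
      vertex 0.000 0.000 10.000
      vertex 3.000 19.000 10.000
      vertex 0.000 19.000 10.000
    endloop
  endfacet
  facet normal 0.0000 -1.0000 0.0000
    outer loop
      vertex 0.000 0.000 0.000
      vertex 17.000 0.000 0.000
      vertex 17.000 0.000 10.000
    endloop
  endfacet
  facet normal 0.0000 -1.0000 0.0000
    outer loop
      vertex 0.000 0.000 0.000
      vertex 17.000 0.000 10.000
      vertex 0.000 0.000 10.000
    endloop
  endfacet
  facet normal 1.0000 0.0000 0.0000
    outer loop
      vertex 17.000 0.000 0.000
      vertex 17.000 4.000 0.000
      vertex 17.000 4.000 10.000
    endloop
  endfacet
  facet normal 1.0000 0.0000 0.0000
    outer loop
      vertex 17.000 0.000 0.000
      vertex 17.000 4.000 10.000
      vertex 17.000 0.000 10.000
    endloop
  endfacet
  facet normal 0.0000 1.0000 0.0000
    outer loop
      vertex 17.000 4.000 0.000
      vertex 3.000 4.000 0.000
      vertex 3.000 4.000 10.000
    endloop
  endfacet
  facet normal 0.0000 1.0000 0.0000
    outer loop
      vertex 17.000 4.000 0.000
      vertex 3.000 4.000 10.000
      vertex 17.000 4.000 10.000
    endloop
  endfacet
  facet normal 1.0000 0.0000 0.0000
    outer loop
      vertex 3.000 4.000 0.000
      vertex 3.000 19.000 0.000
      vertex 3.000 19.000 10.000
    endloop
  endfacet
  facet normal 1.0000 0.0000 0.0000
    outer loop
      vertex 3.000 4.000 0.000
      vertex 3.000 19.000 10.000
      vertex 3.000 4.000 10.000
    endloop
  endfacet
  facet normal 0.0000 1.0000 0.0000
    outer loop
      vertex 3.000 19.000 0.000
      vertex 0.000 19.000 0.000
      vertex 0.000 19.000 10.000
    endloop
  endfacet
  facet normal 0.0000 1.0000 0.0000
    outer loop
      vertex 3.000 19.000 0.000
      vertex 0.000 19.000 10.000
      vertex 3.000 19.000 10.000
    endloop
  endfacet
  facet normal -1.0000 0.0000 0.0000
    outer loop
      vertex 0.000 19.000 0.000
      vertex 0.000 0.000 0.000
      vertex 0.000 0.000 10.000
    endloop
  endfacet
  facet normal -1.0000 0.0000 0.0000
    outer loop
      vertex 0.000 19.000 0.000
      vertex 0.000 0.000 10.000
      vertex 0.000 19.000 10.000
    endloop
  endfacet
endsolid part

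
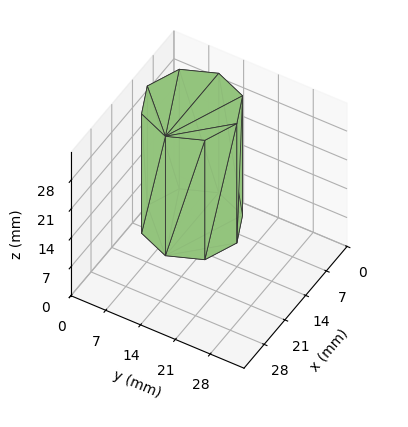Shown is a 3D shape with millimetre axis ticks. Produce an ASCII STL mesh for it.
Reading the render: the shape is a regular 8-sided prism (a cylinder approximated with 8 flat sides), circumscribed radius ≈ 9 mm, height ≈ 29 mm (dimensions read to the nearest mm from the axis ticks). For the STL, each face is triangulated and given an outward normal.

solid part
  facet normal 0.0000 0.0000 -1.0000
    outer loop
      vertex 9.00 18.00 0.00
      vertex 15.36 15.36 0.00
      vertex 18.00 9.00 0.00
    endloop
  endfacet
  facet normal 0.0000 0.0000 -1.0000
    outer loop
      vertex 2.64 15.36 0.00
      vertex 9.00 18.00 0.00
      vertex 18.00 9.00 0.00
    endloop
  endfacet
  facet normal 0.0000 0.0000 -1.0000
    outer loop
      vertex 0.00 9.00 0.00
      vertex 2.64 15.36 0.00
      vertex 18.00 9.00 0.00
    endloop
  endfacet
  facet normal 0.0000 0.0000 -1.0000
    outer loop
      vertex 2.64 2.64 0.00
      vertex 0.00 9.00 0.00
      vertex 18.00 9.00 0.00
    endloop
  endfacet
  facet normal 0.0000 0.0000 -1.0000
    outer loop
      vertex 9.00 0.00 0.00
      vertex 2.64 2.64 0.00
      vertex 18.00 9.00 0.00
    endloop
  endfacet
  facet normal 0.0000 0.0000 -1.0000
    outer loop
      vertex 15.36 2.64 0.00
      vertex 9.00 0.00 0.00
      vertex 18.00 9.00 0.00
    endloop
  endfacet
  facet normal 0.0000 0.0000 1.0000
    outer loop
      vertex 18.00 9.00 29.00
      vertex 15.36 15.36 29.00
      vertex 9.00 18.00 29.00
    endloop
  endfacet
  facet normal 0.0000 0.0000 1.0000
    outer loop
      vertex 18.00 9.00 29.00
      vertex 9.00 18.00 29.00
      vertex 2.64 15.36 29.00
    endloop
  endfacet
  facet normal 0.0000 0.0000 1.0000
    outer loop
      vertex 18.00 9.00 29.00
      vertex 2.64 15.36 29.00
      vertex 0.00 9.00 29.00
    endloop
  endfacet
  facet normal 0.0000 0.0000 1.0000
    outer loop
      vertex 18.00 9.00 29.00
      vertex 0.00 9.00 29.00
      vertex 2.64 2.64 29.00
    endloop
  endfacet
  facet normal 0.0000 0.0000 1.0000
    outer loop
      vertex 18.00 9.00 29.00
      vertex 2.64 2.64 29.00
      vertex 9.00 0.00 29.00
    endloop
  endfacet
  facet normal 0.0000 0.0000 1.0000
    outer loop
      vertex 18.00 9.00 29.00
      vertex 9.00 0.00 29.00
      vertex 15.36 2.64 29.00
    endloop
  endfacet
  facet normal 0.9236 0.3834 0.0000
    outer loop
      vertex 18.00 9.00 0.00
      vertex 15.36 15.36 0.00
      vertex 15.36 15.36 29.00
    endloop
  endfacet
  facet normal 0.9236 0.3834 0.0000
    outer loop
      vertex 18.00 9.00 0.00
      vertex 15.36 15.36 29.00
      vertex 18.00 9.00 29.00
    endloop
  endfacet
  facet normal 0.3834 0.9236 0.0000
    outer loop
      vertex 15.36 15.36 0.00
      vertex 9.00 18.00 0.00
      vertex 9.00 18.00 29.00
    endloop
  endfacet
  facet normal 0.3834 0.9236 0.0000
    outer loop
      vertex 15.36 15.36 0.00
      vertex 9.00 18.00 29.00
      vertex 15.36 15.36 29.00
    endloop
  endfacet
  facet normal -0.3834 0.9236 0.0000
    outer loop
      vertex 9.00 18.00 0.00
      vertex 2.64 15.36 0.00
      vertex 2.64 15.36 29.00
    endloop
  endfacet
  facet normal -0.3834 0.9236 0.0000
    outer loop
      vertex 9.00 18.00 0.00
      vertex 2.64 15.36 29.00
      vertex 9.00 18.00 29.00
    endloop
  endfacet
  facet normal -0.9236 0.3834 0.0000
    outer loop
      vertex 2.64 15.36 0.00
      vertex 0.00 9.00 0.00
      vertex 0.00 9.00 29.00
    endloop
  endfacet
  facet normal -0.9236 0.3834 0.0000
    outer loop
      vertex 2.64 15.36 0.00
      vertex 0.00 9.00 29.00
      vertex 2.64 15.36 29.00
    endloop
  endfacet
  facet normal -0.9236 -0.3834 0.0000
    outer loop
      vertex 0.00 9.00 0.00
      vertex 2.64 2.64 0.00
      vertex 2.64 2.64 29.00
    endloop
  endfacet
  facet normal -0.9236 -0.3834 0.0000
    outer loop
      vertex 0.00 9.00 0.00
      vertex 2.64 2.64 29.00
      vertex 0.00 9.00 29.00
    endloop
  endfacet
  facet normal -0.3834 -0.9236 0.0000
    outer loop
      vertex 2.64 2.64 0.00
      vertex 9.00 0.00 0.00
      vertex 9.00 0.00 29.00
    endloop
  endfacet
  facet normal -0.3834 -0.9236 0.0000
    outer loop
      vertex 2.64 2.64 0.00
      vertex 9.00 0.00 29.00
      vertex 2.64 2.64 29.00
    endloop
  endfacet
  facet normal 0.3834 -0.9236 0.0000
    outer loop
      vertex 9.00 0.00 0.00
      vertex 15.36 2.64 0.00
      vertex 15.36 2.64 29.00
    endloop
  endfacet
  facet normal 0.3834 -0.9236 0.0000
    outer loop
      vertex 9.00 0.00 0.00
      vertex 15.36 2.64 29.00
      vertex 9.00 0.00 29.00
    endloop
  endfacet
  facet normal 0.9236 -0.3834 0.0000
    outer loop
      vertex 15.36 2.64 0.00
      vertex 18.00 9.00 0.00
      vertex 18.00 9.00 29.00
    endloop
  endfacet
  facet normal 0.9236 -0.3834 0.0000
    outer loop
      vertex 15.36 2.64 0.00
      vertex 18.00 9.00 29.00
      vertex 15.36 2.64 29.00
    endloop
  endfacet
endsolid part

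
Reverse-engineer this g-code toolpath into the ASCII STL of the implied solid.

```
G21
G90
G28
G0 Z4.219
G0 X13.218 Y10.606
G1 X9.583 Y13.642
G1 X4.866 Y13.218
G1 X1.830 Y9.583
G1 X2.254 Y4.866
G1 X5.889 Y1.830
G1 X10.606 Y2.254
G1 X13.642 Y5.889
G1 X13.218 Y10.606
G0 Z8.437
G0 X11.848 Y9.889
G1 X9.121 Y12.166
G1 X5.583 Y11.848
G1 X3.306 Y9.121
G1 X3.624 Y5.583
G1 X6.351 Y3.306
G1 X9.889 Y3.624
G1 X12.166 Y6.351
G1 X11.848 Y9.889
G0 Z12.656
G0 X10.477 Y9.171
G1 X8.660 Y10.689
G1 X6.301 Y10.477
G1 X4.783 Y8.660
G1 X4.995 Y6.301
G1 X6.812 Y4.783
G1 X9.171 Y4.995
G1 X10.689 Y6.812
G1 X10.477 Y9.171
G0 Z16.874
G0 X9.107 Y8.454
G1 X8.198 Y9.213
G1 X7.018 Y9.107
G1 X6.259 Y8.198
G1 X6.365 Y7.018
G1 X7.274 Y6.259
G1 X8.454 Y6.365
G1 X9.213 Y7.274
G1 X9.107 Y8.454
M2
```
solid part
  facet normal 0.0000 0.0000 -1.0000
    outer loop
      vertex 4.148 14.589 0.000
      vertex 10.045 15.119 0.000
      vertex 14.589 11.324 0.000
    endloop
  endfacet
  facet normal 0.0000 0.0000 -1.0000
    outer loop
      vertex 0.353 10.045 0.000
      vertex 4.148 14.589 0.000
      vertex 14.589 11.324 0.000
    endloop
  endfacet
  facet normal 0.0000 0.0000 -1.0000
    outer loop
      vertex 0.883 4.148 0.000
      vertex 0.353 10.045 0.000
      vertex 14.589 11.324 0.000
    endloop
  endfacet
  facet normal 0.0000 0.0000 -1.0000
    outer loop
      vertex 5.427 0.353 0.000
      vertex 0.883 4.148 0.000
      vertex 14.589 11.324 0.000
    endloop
  endfacet
  facet normal 0.0000 0.0000 -1.0000
    outer loop
      vertex 11.324 0.883 0.000
      vertex 5.427 0.353 0.000
      vertex 14.589 11.324 0.000
    endloop
  endfacet
  facet normal 0.0000 0.0000 -1.0000
    outer loop
      vertex 15.119 5.427 0.000
      vertex 11.324 0.883 0.000
      vertex 14.589 11.324 0.000
    endloop
  endfacet
  facet normal 0.6071 0.7269 0.3209
    outer loop
      vertex 14.589 11.324 0.000
      vertex 10.045 15.119 0.000
      vertex 7.736 7.736 21.093
    endloop
  endfacet
  facet normal -0.0848 0.9433 0.3209
    outer loop
      vertex 10.045 15.119 0.000
      vertex 4.148 14.589 0.000
      vertex 7.736 7.736 21.093
    endloop
  endfacet
  facet normal -0.7269 0.6071 0.3209
    outer loop
      vertex 4.148 14.589 0.000
      vertex 0.353 10.045 0.000
      vertex 7.736 7.736 21.093
    endloop
  endfacet
  facet normal -0.9433 -0.0848 0.3209
    outer loop
      vertex 0.353 10.045 0.000
      vertex 0.883 4.148 0.000
      vertex 7.736 7.736 21.093
    endloop
  endfacet
  facet normal -0.6071 -0.7269 0.3209
    outer loop
      vertex 0.883 4.148 0.000
      vertex 5.427 0.353 0.000
      vertex 7.736 7.736 21.093
    endloop
  endfacet
  facet normal 0.0848 -0.9433 0.3209
    outer loop
      vertex 5.427 0.353 0.000
      vertex 11.324 0.883 0.000
      vertex 7.736 7.736 21.093
    endloop
  endfacet
  facet normal 0.7269 -0.6071 0.3209
    outer loop
      vertex 11.324 0.883 0.000
      vertex 15.119 5.427 0.000
      vertex 7.736 7.736 21.093
    endloop
  endfacet
  facet normal 0.9433 0.0848 0.3209
    outer loop
      vertex 15.119 5.427 0.000
      vertex 14.589 11.324 0.000
      vertex 7.736 7.736 21.093
    endloop
  endfacet
endsolid part

The G0 Z moves step by Δz≈4.219 mm. The G1 loops shrink linearly with z, so the solid tapers from its base footprint up to z≈21.1. Closing with a flat bottom cap and the tapered top and triangulating gives 14 facets — a regular 8-sided pyramid, base circumscribed radius ≈ 7.74 mm, apex at z ≈ 21.1 mm.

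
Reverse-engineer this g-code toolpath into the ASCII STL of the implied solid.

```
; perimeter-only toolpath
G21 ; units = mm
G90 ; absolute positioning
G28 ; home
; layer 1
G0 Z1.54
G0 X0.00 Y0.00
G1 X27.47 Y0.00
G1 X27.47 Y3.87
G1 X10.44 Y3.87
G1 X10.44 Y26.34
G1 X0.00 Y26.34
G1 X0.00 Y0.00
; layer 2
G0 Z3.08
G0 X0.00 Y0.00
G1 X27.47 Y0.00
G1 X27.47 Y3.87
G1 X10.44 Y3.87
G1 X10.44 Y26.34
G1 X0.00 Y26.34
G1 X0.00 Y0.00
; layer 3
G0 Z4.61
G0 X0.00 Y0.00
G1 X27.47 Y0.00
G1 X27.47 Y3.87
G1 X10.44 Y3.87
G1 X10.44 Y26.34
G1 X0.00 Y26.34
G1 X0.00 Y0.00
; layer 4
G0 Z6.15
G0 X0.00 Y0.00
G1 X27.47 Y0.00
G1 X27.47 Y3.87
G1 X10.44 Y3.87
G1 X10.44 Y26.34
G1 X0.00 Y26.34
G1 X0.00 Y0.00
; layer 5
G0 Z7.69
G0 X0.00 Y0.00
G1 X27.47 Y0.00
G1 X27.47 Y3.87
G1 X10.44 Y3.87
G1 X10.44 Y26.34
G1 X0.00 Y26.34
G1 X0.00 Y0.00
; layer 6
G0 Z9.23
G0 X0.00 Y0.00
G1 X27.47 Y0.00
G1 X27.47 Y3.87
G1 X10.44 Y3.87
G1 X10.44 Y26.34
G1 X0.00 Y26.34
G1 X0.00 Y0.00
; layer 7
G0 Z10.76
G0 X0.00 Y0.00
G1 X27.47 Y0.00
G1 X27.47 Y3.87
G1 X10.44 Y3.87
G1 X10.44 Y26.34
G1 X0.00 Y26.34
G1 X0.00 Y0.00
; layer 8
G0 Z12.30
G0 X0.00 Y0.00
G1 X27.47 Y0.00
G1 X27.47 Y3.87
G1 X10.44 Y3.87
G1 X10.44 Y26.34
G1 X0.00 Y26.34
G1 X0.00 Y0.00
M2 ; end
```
solid part
  facet normal 0.0000 0.0000 -1.0000
    outer loop
      vertex 27.47 3.87 0.00
      vertex 27.47 0.00 0.00
      vertex 0.00 0.00 0.00
    endloop
  endfacet
  facet normal 0.0000 0.0000 -1.0000
    outer loop
      vertex 10.44 3.87 0.00
      vertex 27.47 3.87 0.00
      vertex 0.00 0.00 0.00
    endloop
  endfacet
  facet normal 0.0000 0.0000 -1.0000
    outer loop
      vertex 10.44 26.34 0.00
      vertex 10.44 3.87 0.00
      vertex 0.00 0.00 0.00
    endloop
  endfacet
  facet normal 0.0000 0.0000 -1.0000
    outer loop
      vertex 0.00 26.34 0.00
      vertex 10.44 26.34 0.00
      vertex 0.00 0.00 0.00
    endloop
  endfacet
  facet normal 0.0000 0.0000 1.0000
    outer loop
      vertex 0.00 0.00 12.30
      vertex 27.47 0.00 12.30
      vertex 27.47 3.87 12.30
    endloop
  endfacet
  facet normal 0.0000 0.0000 1.0000
    outer loop
      vertex 0.00 0.00 12.30
      vertex 27.47 3.87 12.30
      vertex 10.44 3.87 12.30
    endloop
  endfacet
  facet normal 0.0000 0.0000 1.0000
    outer loop
      vertex 0.00 0.00 12.30
      vertex 10.44 3.87 12.30
      vertex 10.44 26.34 12.30
    endloop
  endfacet
  facet normal 0.0000 0.0000 1.0000
    outer loop
      vertex 0.00 0.00 12.30
      vertex 10.44 26.34 12.30
      vertex 0.00 26.34 12.30
    endloop
  endfacet
  facet normal 0.0000 -1.0000 0.0000
    outer loop
      vertex 0.00 0.00 0.00
      vertex 27.47 0.00 0.00
      vertex 27.47 0.00 12.30
    endloop
  endfacet
  facet normal 0.0000 -1.0000 0.0000
    outer loop
      vertex 0.00 0.00 0.00
      vertex 27.47 0.00 12.30
      vertex 0.00 0.00 12.30
    endloop
  endfacet
  facet normal 1.0000 0.0000 0.0000
    outer loop
      vertex 27.47 0.00 0.00
      vertex 27.47 3.87 0.00
      vertex 27.47 3.87 12.30
    endloop
  endfacet
  facet normal 1.0000 0.0000 0.0000
    outer loop
      vertex 27.47 0.00 0.00
      vertex 27.47 3.87 12.30
      vertex 27.47 0.00 12.30
    endloop
  endfacet
  facet normal 0.0000 1.0000 0.0000
    outer loop
      vertex 27.47 3.87 0.00
      vertex 10.44 3.87 0.00
      vertex 10.44 3.87 12.30
    endloop
  endfacet
  facet normal 0.0000 1.0000 0.0000
    outer loop
      vertex 27.47 3.87 0.00
      vertex 10.44 3.87 12.30
      vertex 27.47 3.87 12.30
    endloop
  endfacet
  facet normal 1.0000 0.0000 0.0000
    outer loop
      vertex 10.44 3.87 0.00
      vertex 10.44 26.34 0.00
      vertex 10.44 26.34 12.30
    endloop
  endfacet
  facet normal 1.0000 0.0000 0.0000
    outer loop
      vertex 10.44 3.87 0.00
      vertex 10.44 26.34 12.30
      vertex 10.44 3.87 12.30
    endloop
  endfacet
  facet normal 0.0000 1.0000 0.0000
    outer loop
      vertex 10.44 26.34 0.00
      vertex 0.00 26.34 0.00
      vertex 0.00 26.34 12.30
    endloop
  endfacet
  facet normal 0.0000 1.0000 0.0000
    outer loop
      vertex 10.44 26.34 0.00
      vertex 0.00 26.34 12.30
      vertex 10.44 26.34 12.30
    endloop
  endfacet
  facet normal -1.0000 0.0000 0.0000
    outer loop
      vertex 0.00 26.34 0.00
      vertex 0.00 0.00 0.00
      vertex 0.00 0.00 12.30
    endloop
  endfacet
  facet normal -1.0000 0.0000 0.0000
    outer loop
      vertex 0.00 26.34 0.00
      vertex 0.00 0.00 12.30
      vertex 0.00 26.34 12.30
    endloop
  endfacet
endsolid part

The G0 Z moves step by Δz≈1.54 mm. Every layer's G1 loop is the same polygon, so the solid is a straight extrusion of it from z=0 to z≈12.3. Closing with flat bottom and top caps and triangulating gives 20 facets — an L-shaped prism: outer 27.5 × 26.3 mm, arm thicknesses ≈ 3.87 mm (horizontal) and 10.4 mm (vertical), extruded 12.3 mm in z.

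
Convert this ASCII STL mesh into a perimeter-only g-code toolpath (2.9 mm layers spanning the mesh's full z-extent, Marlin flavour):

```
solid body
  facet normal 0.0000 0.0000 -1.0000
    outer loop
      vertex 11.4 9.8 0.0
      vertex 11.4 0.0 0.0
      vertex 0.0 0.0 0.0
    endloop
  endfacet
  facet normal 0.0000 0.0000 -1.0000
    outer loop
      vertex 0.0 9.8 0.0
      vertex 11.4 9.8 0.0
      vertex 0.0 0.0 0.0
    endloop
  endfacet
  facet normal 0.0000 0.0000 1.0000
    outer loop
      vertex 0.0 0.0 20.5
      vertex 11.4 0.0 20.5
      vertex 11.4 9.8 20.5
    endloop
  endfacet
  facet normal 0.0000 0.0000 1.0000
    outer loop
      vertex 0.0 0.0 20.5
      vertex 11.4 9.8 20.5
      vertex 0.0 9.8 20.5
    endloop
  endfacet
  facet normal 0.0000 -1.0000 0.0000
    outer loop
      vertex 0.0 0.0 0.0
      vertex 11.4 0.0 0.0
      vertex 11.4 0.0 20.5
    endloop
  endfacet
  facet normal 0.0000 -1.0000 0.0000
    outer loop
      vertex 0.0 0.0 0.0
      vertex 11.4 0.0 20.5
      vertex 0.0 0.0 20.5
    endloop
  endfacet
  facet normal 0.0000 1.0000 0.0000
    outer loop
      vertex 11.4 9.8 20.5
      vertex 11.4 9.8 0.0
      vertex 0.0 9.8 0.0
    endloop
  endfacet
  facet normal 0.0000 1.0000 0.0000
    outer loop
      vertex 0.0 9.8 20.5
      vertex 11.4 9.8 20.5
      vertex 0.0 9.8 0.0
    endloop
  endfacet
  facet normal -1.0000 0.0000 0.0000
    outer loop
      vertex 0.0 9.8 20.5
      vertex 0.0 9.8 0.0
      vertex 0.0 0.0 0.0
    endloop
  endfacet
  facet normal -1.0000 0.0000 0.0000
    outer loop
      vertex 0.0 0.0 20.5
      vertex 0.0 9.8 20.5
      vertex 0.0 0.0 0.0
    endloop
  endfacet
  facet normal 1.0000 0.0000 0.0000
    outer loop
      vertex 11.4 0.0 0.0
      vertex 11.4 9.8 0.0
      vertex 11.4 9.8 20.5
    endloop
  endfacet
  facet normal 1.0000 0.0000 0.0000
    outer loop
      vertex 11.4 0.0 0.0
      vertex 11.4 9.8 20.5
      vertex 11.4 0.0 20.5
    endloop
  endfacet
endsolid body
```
; perimeter-only toolpath
G21 ; units = mm
G90 ; absolute positioning
G28 ; home
; layer 1
G0 Z2.9
G0 X0.0 Y0.0
G1 X11.4 Y0.0
G1 X11.4 Y9.8
G1 X0.0 Y9.8
G1 X0.0 Y0.0
; layer 2
G0 Z5.9
G0 X0.0 Y0.0
G1 X11.4 Y0.0
G1 X11.4 Y9.8
G1 X0.0 Y9.8
G1 X0.0 Y0.0
; layer 3
G0 Z8.8
G0 X0.0 Y0.0
G1 X11.4 Y0.0
G1 X11.4 Y9.8
G1 X0.0 Y9.8
G1 X0.0 Y0.0
; layer 4
G0 Z11.7
G0 X0.0 Y0.0
G1 X11.4 Y0.0
G1 X11.4 Y9.8
G1 X0.0 Y9.8
G1 X0.0 Y0.0
; layer 5
G0 Z14.6
G0 X0.0 Y0.0
G1 X11.4 Y0.0
G1 X11.4 Y9.8
G1 X0.0 Y9.8
G1 X0.0 Y0.0
; layer 6
G0 Z17.6
G0 X0.0 Y0.0
G1 X11.4 Y0.0
G1 X11.4 Y9.8
G1 X0.0 Y9.8
G1 X0.0 Y0.0
; layer 7
G0 Z20.5
G0 X0.0 Y0.0
G1 X11.4 Y0.0
G1 X11.4 Y9.8
G1 X0.0 Y9.8
G1 X0.0 Y0.0
M2 ; end

The solid is a rectangular box, roughly 11.4 × 9.8 mm footprint and 20.5 mm tall. Slicing at Δz = 2.9 mm — 7 equal slices spanning the solid's height, so layer i sits at z = i·h/7 — gives 7 non-empty perimeters. Each is a 4-segment closed polygon; G0 lifts to the layer z and rapids to the start vertex, then G1 traces the edges.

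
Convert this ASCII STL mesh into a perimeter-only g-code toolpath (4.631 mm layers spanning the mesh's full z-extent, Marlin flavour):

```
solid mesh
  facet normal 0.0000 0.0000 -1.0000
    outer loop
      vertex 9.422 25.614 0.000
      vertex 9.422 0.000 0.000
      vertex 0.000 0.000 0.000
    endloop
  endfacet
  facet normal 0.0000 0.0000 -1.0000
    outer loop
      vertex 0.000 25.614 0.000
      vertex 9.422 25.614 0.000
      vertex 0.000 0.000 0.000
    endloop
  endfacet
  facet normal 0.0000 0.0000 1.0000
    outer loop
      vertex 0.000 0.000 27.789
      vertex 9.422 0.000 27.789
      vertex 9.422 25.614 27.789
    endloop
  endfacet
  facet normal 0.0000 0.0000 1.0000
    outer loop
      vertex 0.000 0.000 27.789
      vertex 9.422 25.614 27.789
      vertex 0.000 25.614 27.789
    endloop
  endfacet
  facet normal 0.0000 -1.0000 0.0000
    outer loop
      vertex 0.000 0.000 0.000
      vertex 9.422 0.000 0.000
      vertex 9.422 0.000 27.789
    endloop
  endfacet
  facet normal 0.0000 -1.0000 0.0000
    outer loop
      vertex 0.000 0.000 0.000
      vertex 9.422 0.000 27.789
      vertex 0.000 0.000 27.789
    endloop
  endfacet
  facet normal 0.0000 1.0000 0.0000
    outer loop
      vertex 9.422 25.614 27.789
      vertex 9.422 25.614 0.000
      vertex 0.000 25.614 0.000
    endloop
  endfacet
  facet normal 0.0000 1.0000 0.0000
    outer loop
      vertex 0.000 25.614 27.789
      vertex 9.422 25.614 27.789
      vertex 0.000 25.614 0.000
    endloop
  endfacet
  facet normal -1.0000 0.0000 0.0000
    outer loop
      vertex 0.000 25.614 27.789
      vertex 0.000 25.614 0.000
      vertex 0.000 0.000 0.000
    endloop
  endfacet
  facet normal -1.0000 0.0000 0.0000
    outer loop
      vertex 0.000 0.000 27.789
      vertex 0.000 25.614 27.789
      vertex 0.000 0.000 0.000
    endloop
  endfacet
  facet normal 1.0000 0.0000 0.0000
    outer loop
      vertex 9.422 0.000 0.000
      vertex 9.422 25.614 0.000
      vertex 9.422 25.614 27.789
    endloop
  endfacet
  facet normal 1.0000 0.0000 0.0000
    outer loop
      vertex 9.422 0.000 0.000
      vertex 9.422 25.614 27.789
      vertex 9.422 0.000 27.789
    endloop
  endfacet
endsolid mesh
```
; perimeter-only toolpath
G21 ; units = mm
G90 ; absolute positioning
G28 ; home
; layer 1
G0 Z4.631
G0 X0.000 Y0.000
G1 X9.422 Y0.000
G1 X9.422 Y25.614
G1 X0.000 Y25.614
G1 X0.000 Y0.000
; layer 2
G0 Z9.263
G0 X0.000 Y0.000
G1 X9.422 Y0.000
G1 X9.422 Y25.614
G1 X0.000 Y25.614
G1 X0.000 Y0.000
; layer 3
G0 Z13.895
G0 X0.000 Y0.000
G1 X9.422 Y0.000
G1 X9.422 Y25.614
G1 X0.000 Y25.614
G1 X0.000 Y0.000
; layer 4
G0 Z18.526
G0 X0.000 Y0.000
G1 X9.422 Y0.000
G1 X9.422 Y25.614
G1 X0.000 Y25.614
G1 X0.000 Y0.000
; layer 5
G0 Z23.157
G0 X0.000 Y0.000
G1 X9.422 Y0.000
G1 X9.422 Y25.614
G1 X0.000 Y25.614
G1 X0.000 Y0.000
; layer 6
G0 Z27.789
G0 X0.000 Y0.000
G1 X9.422 Y0.000
G1 X9.422 Y25.614
G1 X0.000 Y25.614
G1 X0.000 Y0.000
M2 ; end

The solid is a rectangular box, roughly 9.42 × 25.6 mm footprint and 27.8 mm tall. Slicing at Δz = 4.631 mm — 6 equal slices spanning the solid's height, so layer i sits at z = i·h/6 — gives 6 non-empty perimeters. Each is a 4-segment closed polygon; G0 lifts to the layer z and rapids to the start vertex, then G1 traces the edges.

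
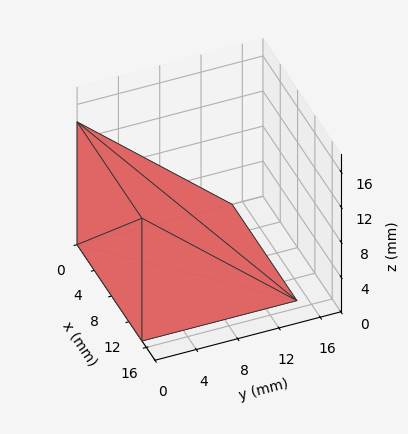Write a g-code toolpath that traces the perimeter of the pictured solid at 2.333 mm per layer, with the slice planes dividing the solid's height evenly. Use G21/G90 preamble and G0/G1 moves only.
Reading the render: the shape is a wedge (ramp): 15 × 15 mm base, rising to 14 mm along the y=0 edge and sloping linearly to z=0 at y=15 (dimensions read to the nearest mm from the axis ticks). For the g-code, the solid's height is divided into equal slices at the stated Δz and each level perimeter traced with G1 moves after a G0 lift.

; perimeter-only toolpath
G21 ; units = mm
G90 ; absolute positioning
G28 ; home
; layer 1
G0 Z2.333
G0 X0.000 Y0.000
G1 X15.000 Y0.000
G1 X15.000 Y12.500
G1 X0.000 Y12.500
G1 X0.000 Y0.000
; layer 2
G0 Z4.667
G0 X0.000 Y0.000
G1 X15.000 Y0.000
G1 X15.000 Y10.000
G1 X0.000 Y10.000
G1 X0.000 Y0.000
; layer 3
G0 Z7.000
G0 X0.000 Y0.000
G1 X15.000 Y0.000
G1 X15.000 Y7.500
G1 X0.000 Y7.500
G1 X0.000 Y0.000
; layer 4
G0 Z9.333
G0 X0.000 Y0.000
G1 X15.000 Y0.000
G1 X15.000 Y5.000
G1 X0.000 Y5.000
G1 X0.000 Y0.000
; layer 5
G0 Z11.667
G0 X0.000 Y0.000
G1 X15.000 Y0.000
G1 X15.000 Y2.500
G1 X0.000 Y2.500
G1 X0.000 Y0.000
M2 ; end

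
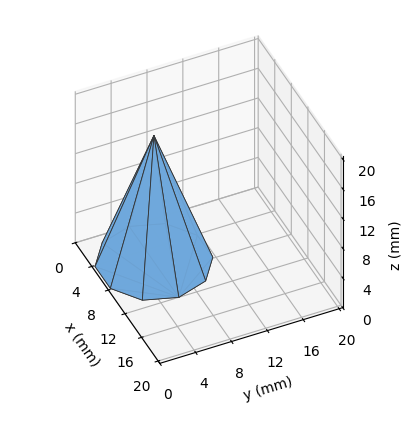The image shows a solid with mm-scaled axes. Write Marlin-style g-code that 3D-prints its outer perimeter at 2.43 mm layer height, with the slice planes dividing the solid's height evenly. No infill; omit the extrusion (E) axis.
Reading the render: the shape is a regular 10-sided pyramid, base circumscribed radius ≈ 6 mm, apex at z ≈ 17 mm (dimensions read to the nearest mm from the axis ticks). For the g-code, the solid's height is divided into equal slices at the stated Δz and each level perimeter traced with G1 moves after a G0 lift.

; perimeter-only toolpath
G21 ; units = mm
G90 ; absolute positioning
G28 ; home
; layer 1
G0 Z2.43
G0 X11.14 Y6.00
G1 X10.16 Y9.03
G1 X7.59 Y10.89
G1 X4.41 Y10.89
G1 X1.84 Y9.03
G1 X0.86 Y6.00
G1 X1.84 Y2.97
G1 X4.41 Y1.11
G1 X7.59 Y1.11
G1 X10.16 Y2.97
G1 X11.14 Y6.00
; layer 2
G0 Z4.86
G0 X10.29 Y6.00
G1 X9.46 Y8.52
G1 X7.32 Y10.08
G1 X4.68 Y10.08
G1 X2.54 Y8.52
G1 X1.71 Y6.00
G1 X2.54 Y3.48
G1 X4.68 Y1.92
G1 X7.32 Y1.92
G1 X9.46 Y3.48
G1 X10.29 Y6.00
; layer 3
G0 Z7.29
G0 X9.43 Y6.00
G1 X8.77 Y8.02
G1 X7.06 Y9.26
G1 X4.94 Y9.26
G1 X3.23 Y8.02
G1 X2.57 Y6.00
G1 X3.23 Y3.98
G1 X4.94 Y2.74
G1 X7.06 Y2.74
G1 X8.77 Y3.98
G1 X9.43 Y6.00
; layer 4
G0 Z9.71
G0 X8.57 Y6.00
G1 X8.08 Y7.51
G1 X6.79 Y8.45
G1 X5.21 Y8.45
G1 X3.92 Y7.51
G1 X3.43 Y6.00
G1 X3.92 Y4.49
G1 X5.21 Y3.55
G1 X6.79 Y3.55
G1 X8.08 Y4.49
G1 X8.57 Y6.00
; layer 5
G0 Z12.14
G0 X7.71 Y6.00
G1 X7.39 Y7.01
G1 X6.53 Y7.63
G1 X5.47 Y7.63
G1 X4.61 Y7.01
G1 X4.29 Y6.00
G1 X4.61 Y4.99
G1 X5.47 Y4.37
G1 X6.53 Y4.37
G1 X7.39 Y4.99
G1 X7.71 Y6.00
; layer 6
G0 Z14.57
G0 X6.86 Y6.00
G1 X6.69 Y6.50
G1 X6.26 Y6.82
G1 X5.74 Y6.82
G1 X5.31 Y6.50
G1 X5.14 Y6.00
G1 X5.31 Y5.50
G1 X5.74 Y5.18
G1 X6.26 Y5.18
G1 X6.69 Y5.50
G1 X6.86 Y6.00
M2 ; end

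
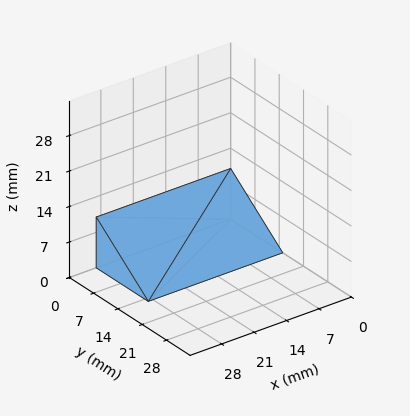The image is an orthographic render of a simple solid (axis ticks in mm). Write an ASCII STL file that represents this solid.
Reading the render: the shape is a wedge (ramp): 29 × 15 mm base, rising to 10 mm along the y=0 edge and sloping linearly to z=0 at y=15 (dimensions read to the nearest mm from the axis ticks). For the STL, each face is triangulated and given an outward normal.

solid part
  facet normal 0.0000 0.0000 -1.0000
    outer loop
      vertex 29.0 15.0 0.0
      vertex 29.0 0.0 0.0
      vertex 0.0 0.0 0.0
    endloop
  endfacet
  facet normal 0.0000 0.0000 -1.0000
    outer loop
      vertex 0.0 15.0 0.0
      vertex 29.0 15.0 0.0
      vertex 0.0 0.0 0.0
    endloop
  endfacet
  facet normal 0.0000 -1.0000 0.0000
    outer loop
      vertex 0.0 0.0 0.0
      vertex 29.0 0.0 0.0
      vertex 29.0 0.0 10.0
    endloop
  endfacet
  facet normal 0.0000 -1.0000 0.0000
    outer loop
      vertex 0.0 0.0 0.0
      vertex 29.0 0.0 10.0
      vertex 0.0 0.0 10.0
    endloop
  endfacet
  facet normal 0.0000 0.5547 0.8321
    outer loop
      vertex 0.0 0.0 10.0
      vertex 29.0 0.0 10.0
      vertex 29.0 15.0 0.0
    endloop
  endfacet
  facet normal 0.0000 0.5547 0.8321
    outer loop
      vertex 0.0 0.0 10.0
      vertex 29.0 15.0 0.0
      vertex 0.0 15.0 0.0
    endloop
  endfacet
  facet normal -1.0000 0.0000 0.0000
    outer loop
      vertex 0.0 0.0 10.0
      vertex 0.0 15.0 0.0
      vertex 0.0 0.0 0.0
    endloop
  endfacet
  facet normal 1.0000 0.0000 0.0000
    outer loop
      vertex 29.0 0.0 0.0
      vertex 29.0 15.0 0.0
      vertex 29.0 0.0 10.0
    endloop
  endfacet
endsolid part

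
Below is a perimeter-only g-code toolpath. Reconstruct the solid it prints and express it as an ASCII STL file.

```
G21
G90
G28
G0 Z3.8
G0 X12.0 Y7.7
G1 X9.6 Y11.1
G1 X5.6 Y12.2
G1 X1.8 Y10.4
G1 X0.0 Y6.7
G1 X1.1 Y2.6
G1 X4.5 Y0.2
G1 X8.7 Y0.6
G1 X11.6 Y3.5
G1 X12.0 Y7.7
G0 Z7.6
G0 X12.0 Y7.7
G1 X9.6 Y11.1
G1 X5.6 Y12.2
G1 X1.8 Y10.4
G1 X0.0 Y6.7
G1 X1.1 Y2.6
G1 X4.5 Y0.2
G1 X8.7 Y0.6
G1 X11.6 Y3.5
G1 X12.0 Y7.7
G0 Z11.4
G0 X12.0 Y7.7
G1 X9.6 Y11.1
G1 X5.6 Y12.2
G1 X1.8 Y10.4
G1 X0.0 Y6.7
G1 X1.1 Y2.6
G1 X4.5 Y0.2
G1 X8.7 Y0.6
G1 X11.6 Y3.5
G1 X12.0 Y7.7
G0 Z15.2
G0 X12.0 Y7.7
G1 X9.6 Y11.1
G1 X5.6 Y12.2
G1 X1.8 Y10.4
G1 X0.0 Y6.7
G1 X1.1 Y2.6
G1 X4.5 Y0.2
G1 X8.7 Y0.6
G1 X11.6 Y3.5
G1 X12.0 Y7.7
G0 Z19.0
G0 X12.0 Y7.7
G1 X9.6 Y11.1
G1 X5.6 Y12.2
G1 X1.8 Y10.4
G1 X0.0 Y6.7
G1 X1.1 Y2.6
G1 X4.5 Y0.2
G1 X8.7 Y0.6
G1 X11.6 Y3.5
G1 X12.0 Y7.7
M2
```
solid part
  facet normal 0.0000 0.0000 -1.0000
    outer loop
      vertex 5.6 12.2 0.0
      vertex 9.6 11.1 0.0
      vertex 12.0 7.7 0.0
    endloop
  endfacet
  facet normal 0.0000 0.0000 -1.0000
    outer loop
      vertex 1.8 10.4 0.0
      vertex 5.6 12.2 0.0
      vertex 12.0 7.7 0.0
    endloop
  endfacet
  facet normal 0.0000 0.0000 -1.0000
    outer loop
      vertex 0.0 6.7 0.0
      vertex 1.8 10.4 0.0
      vertex 12.0 7.7 0.0
    endloop
  endfacet
  facet normal 0.0000 0.0000 -1.0000
    outer loop
      vertex 1.1 2.6 0.0
      vertex 0.0 6.7 0.0
      vertex 12.0 7.7 0.0
    endloop
  endfacet
  facet normal 0.0000 0.0000 -1.0000
    outer loop
      vertex 4.5 0.2 0.0
      vertex 1.1 2.6 0.0
      vertex 12.0 7.7 0.0
    endloop
  endfacet
  facet normal 0.0000 0.0000 -1.0000
    outer loop
      vertex 8.7 0.6 0.0
      vertex 4.5 0.2 0.0
      vertex 12.0 7.7 0.0
    endloop
  endfacet
  facet normal 0.0000 0.0000 -1.0000
    outer loop
      vertex 11.6 3.5 0.0
      vertex 8.7 0.6 0.0
      vertex 12.0 7.7 0.0
    endloop
  endfacet
  facet normal 0.0000 0.0000 1.0000
    outer loop
      vertex 12.0 7.7 19.0
      vertex 9.6 11.1 19.0
      vertex 5.6 12.2 19.0
    endloop
  endfacet
  facet normal 0.0000 0.0000 1.0000
    outer loop
      vertex 12.0 7.7 19.0
      vertex 5.6 12.2 19.0
      vertex 1.8 10.4 19.0
    endloop
  endfacet
  facet normal 0.0000 0.0000 1.0000
    outer loop
      vertex 12.0 7.7 19.0
      vertex 1.8 10.4 19.0
      vertex 0.0 6.7 19.0
    endloop
  endfacet
  facet normal 0.0000 0.0000 1.0000
    outer loop
      vertex 12.0 7.7 19.0
      vertex 0.0 6.7 19.0
      vertex 1.1 2.6 19.0
    endloop
  endfacet
  facet normal 0.0000 0.0000 1.0000
    outer loop
      vertex 12.0 7.7 19.0
      vertex 1.1 2.6 19.0
      vertex 4.5 0.2 19.0
    endloop
  endfacet
  facet normal 0.0000 0.0000 1.0000
    outer loop
      vertex 12.0 7.7 19.0
      vertex 4.5 0.2 19.0
      vertex 8.7 0.6 19.0
    endloop
  endfacet
  facet normal 0.0000 0.0000 1.0000
    outer loop
      vertex 12.0 7.7 19.0
      vertex 8.7 0.6 19.0
      vertex 11.6 3.5 19.0
    endloop
  endfacet
  facet normal 0.8170 0.5767 0.0000
    outer loop
      vertex 12.0 7.7 0.0
      vertex 9.6 11.1 0.0
      vertex 9.6 11.1 19.0
    endloop
  endfacet
  facet normal 0.8170 0.5767 0.0000
    outer loop
      vertex 12.0 7.7 0.0
      vertex 9.6 11.1 19.0
      vertex 12.0 7.7 19.0
    endloop
  endfacet
  facet normal 0.2652 0.9642 0.0000
    outer loop
      vertex 9.6 11.1 0.0
      vertex 5.6 12.2 0.0
      vertex 5.6 12.2 19.0
    endloop
  endfacet
  facet normal 0.2652 0.9642 0.0000
    outer loop
      vertex 9.6 11.1 0.0
      vertex 5.6 12.2 19.0
      vertex 9.6 11.1 19.0
    endloop
  endfacet
  facet normal -0.4281 0.9037 0.0000
    outer loop
      vertex 5.6 12.2 0.0
      vertex 1.8 10.4 0.0
      vertex 1.8 10.4 19.0
    endloop
  endfacet
  facet normal -0.4281 0.9037 0.0000
    outer loop
      vertex 5.6 12.2 0.0
      vertex 1.8 10.4 19.0
      vertex 5.6 12.2 19.0
    endloop
  endfacet
  facet normal -0.8992 0.4375 0.0000
    outer loop
      vertex 1.8 10.4 0.0
      vertex 0.0 6.7 0.0
      vertex 0.0 6.7 19.0
    endloop
  endfacet
  facet normal -0.8992 0.4375 0.0000
    outer loop
      vertex 1.8 10.4 0.0
      vertex 0.0 6.7 19.0
      vertex 1.8 10.4 19.0
    endloop
  endfacet
  facet normal -0.9658 -0.2591 0.0000
    outer loop
      vertex 0.0 6.7 0.0
      vertex 1.1 2.6 0.0
      vertex 1.1 2.6 19.0
    endloop
  endfacet
  facet normal -0.9658 -0.2591 0.0000
    outer loop
      vertex 0.0 6.7 0.0
      vertex 1.1 2.6 19.0
      vertex 0.0 6.7 19.0
    endloop
  endfacet
  facet normal -0.5767 -0.8170 0.0000
    outer loop
      vertex 1.1 2.6 0.0
      vertex 4.5 0.2 0.0
      vertex 4.5 0.2 19.0
    endloop
  endfacet
  facet normal -0.5767 -0.8170 0.0000
    outer loop
      vertex 1.1 2.6 0.0
      vertex 4.5 0.2 19.0
      vertex 1.1 2.6 19.0
    endloop
  endfacet
  facet normal 0.0948 -0.9955 0.0000
    outer loop
      vertex 4.5 0.2 0.0
      vertex 8.7 0.6 0.0
      vertex 8.7 0.6 19.0
    endloop
  endfacet
  facet normal 0.0948 -0.9955 0.0000
    outer loop
      vertex 4.5 0.2 0.0
      vertex 8.7 0.6 19.0
      vertex 4.5 0.2 19.0
    endloop
  endfacet
  facet normal 0.7071 -0.7071 0.0000
    outer loop
      vertex 8.7 0.6 0.0
      vertex 11.6 3.5 0.0
      vertex 11.6 3.5 19.0
    endloop
  endfacet
  facet normal 0.7071 -0.7071 0.0000
    outer loop
      vertex 8.7 0.6 0.0
      vertex 11.6 3.5 19.0
      vertex 8.7 0.6 19.0
    endloop
  endfacet
  facet normal 0.9955 -0.0948 0.0000
    outer loop
      vertex 11.6 3.5 0.0
      vertex 12.0 7.7 0.0
      vertex 12.0 7.7 19.0
    endloop
  endfacet
  facet normal 0.9955 -0.0948 0.0000
    outer loop
      vertex 11.6 3.5 0.0
      vertex 12.0 7.7 19.0
      vertex 11.6 3.5 19.0
    endloop
  endfacet
endsolid part

The G0 Z moves step by Δz≈3.8 mm. Every layer's G1 loop is the same polygon, so the solid is a straight extrusion of it from z=0 to z≈19. Closing with flat bottom and top caps and triangulating gives 32 facets — a regular 9-sided prism (a cylinder approximated with 9 flat sides), circumscribed radius ≈ 6.1 mm, height ≈ 19 mm.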